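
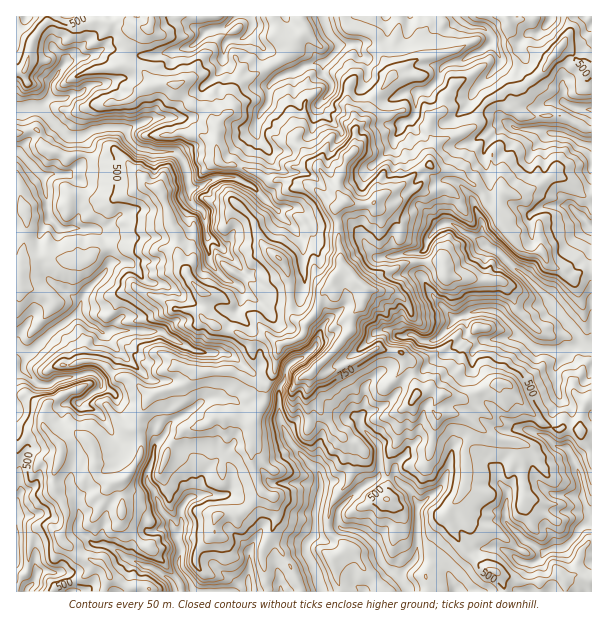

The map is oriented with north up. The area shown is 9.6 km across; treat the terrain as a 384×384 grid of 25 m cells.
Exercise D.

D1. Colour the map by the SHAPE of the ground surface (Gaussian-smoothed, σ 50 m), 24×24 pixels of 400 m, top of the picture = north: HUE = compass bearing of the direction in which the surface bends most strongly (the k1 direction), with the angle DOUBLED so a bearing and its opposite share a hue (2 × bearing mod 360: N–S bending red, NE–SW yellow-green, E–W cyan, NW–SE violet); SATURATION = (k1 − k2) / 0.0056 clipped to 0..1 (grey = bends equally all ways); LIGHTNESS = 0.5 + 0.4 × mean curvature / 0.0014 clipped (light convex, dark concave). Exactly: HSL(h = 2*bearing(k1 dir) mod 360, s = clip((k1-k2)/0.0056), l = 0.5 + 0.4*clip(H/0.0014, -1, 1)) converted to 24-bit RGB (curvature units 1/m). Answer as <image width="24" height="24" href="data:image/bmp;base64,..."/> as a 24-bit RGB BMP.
<image width="24" height="24" href="data:image/bmp;base64,Qk32BgAAAAAAADYAAAAoAAAAGAAAABgAAAABABgAAAAAAMAGAAATCwAAEwsAAAAAAAAAAAAAE4PH6KkywCEuh8lTksHfpobn2gCEmAYWfrMaGD5U3NR8ld6RKRI7vM6NWrWouFZITDSiv7WXWTdit3BNmejCg4PYqYbSh4fBdgqa04a5iNe6qdJjKwgN479RBTSq68unmYlYGTh018yIfMtsOiOyzZ23eci1nC5dH1pSsmRTcLCFRsJCeycVXnkBPHsZ1GZnQSm8m+HDmitdqTqBmtGjTdQ9GQYttqR41auDn0iyl8VAlYlbGFdplMsURBUWhbJaFzuLvZaGh7N9fbGxvhC83sE+eX3XFG5JMR9vjbE2Vj6ksWdbws6WMFKyrgCnOdOe04nIvW6gucKCd7CTGjBi/UIeuZHb0ebgECuKi8/Aso6VqJZ1JCGdq82zYtu7kzGZGzx11NuZWEd5ebKd3siaNAdXyNabL1xzgbFLi1dcvO1N1Ig3GBla5bWNDj8byY4npyVOE1c7yLCJhqmANiOAwYU8ttFRVBOUPHWc2beIQUpvjLF9m2JWBD+02rSnbmeGh29csbdyfdGipDGUQQ8uqLp9wOTGOAmfVZW/zaKSO71xdU5eY5RpgcKYcLqklBBxikOhmtaccnS6hmysmGRzuDAyyzWYt3y7WY9dZbNklr6HMgc4V8bXzOvVkxdrt50/KGRfyatyOmdYdbiQRMdqnzgVvw+ojt/cSZCR2s6NI3Eb7VC6m0a6q2xxQ4o/MoFEvZPEpWGdvxtafxCYst54eHQ6Iyl6T4jQ2XrGiMleXZy0qUZwsld+qObdPEmRwks6Zuo4b3sA/1yiXAAVYNeAkT/YwD4+mGN3X29KaZ6V6i8XRSX/0tN7TH5KKnF+e47SZ9F4lrDXWGW2qXbC3O/rfmOULiBWlN2hJEyT7tb1a1j8fvr1liB/uy+41/H0bYbb4Se4tCU68bWSADMh/Lffo2Lgm2zYLXtVqObORUatUlKmXreGpI9lolONNVaOtoRhuLYuHEwnsr10SCcVaI0aWpYTLwcEcTAVRsKVjN/edtTh+sbtADMn+dTKDHZJoOcAMBgDAGgB2mmaiMMbd24kkykiT8GCfEY6O556zpR0EFozzVtlYDiirUmpkNfspN7oYLZRQIOWfC5JQMiN+VjAOr0v3253LzygzvrqbTStDDADtJsZehE1e9WYZi1Uurs/jMK/o7pSeSaAS6m7w6XbYc7raB8XnOeIiqbZdxhQgUx2SMIyyFbGgG6zy+/jrLDrhZrPYQ1KmJLQhpHD1fbvhhaMVS02dNB1sZuGfWWct6K8J29sdI4pdCQ2k87Ggt1jqwCjvyiPo1R/aubXI2yK9PbVO4tGjkEOvgzitdrpis3Ni6vdPAQUcxkixvLkdmyulK5naJe2mo2zsWi1aHOpYobAoM9zuymkOwARcLOorurDhjR8NDZw5O2rPhY1zbswPaYSIK+DzWliLAcOeuN4oenviluUV4iKvs2hSQ5NgZYnkpRPR3VeeFySwuzANwBY5ruqbNGXQFiriRw5VitP5NJlRT9/fMSAtpZzEyoJ9JYJBhvDtd2yLJQft4SmWxgyzdi1NCSDiovPoXahqG+tdLq9t+WeEAAz1+/01W9vOAUXm1DHdtLYxOrAREPf3rTYt0/BeY3JhTflQ8/cxHl/rYTFcjknbMzRpi4/b4QeWWcdi417fLarfMng67HBvAC3TaoAAJz9g8TpXkncaOek6I9/DCccmNFPymitfmDTdqrPSkeOo66BaVKbupzMPGeoJZJ6vOviQi/KkZrV6GI0TxEDMxMAT82Fq82NSGlPayNXYcE8urRHJh7b9dbwFjxDc6VeyoVqcn06M51Xp47ESIqho7VhSxAQkH7eXxw/wFpBJS8JNzgJDKw02hkssG4+1K6aPIVsOmuVx8qmKn6Soxaa7tiukzCrFl1Lz890flm6v5RkUSYQylocLJHgstfueIIjG6qAEIdH59jz1rrofWK9gr2uT8OmsIiDwoGWIF2Bt5x1DcPapuZBiThAmIY6GJw6ym5kRYdew2W4kIbFe4dRamsco0wkvfXVBzlO88/4FdiuQ7ZSjL3GhY/IzoLMOH6Nu21utSmGHUoUwFsdXrzXSjiq37zPpo/SDGVF4KnQKauvr2Ryzn67MkF+u9Gc34x/hyOkHFcWY4ApqYZedW0yQ3gkW6ciGiOdyryFhC5b17HKNtSVEmgaVzgbbZ1TqFhnwHfOFehmELwuw7EkRnuW9c3mW7eM1rxajoriq5XTk57OhI2827/ifHjDfhzAPJ8KEZENu82KrGWiMoanzl7Dj8fIql6wX4meh66CWycciwxTv+evNLZ8OoQlyKpm"/>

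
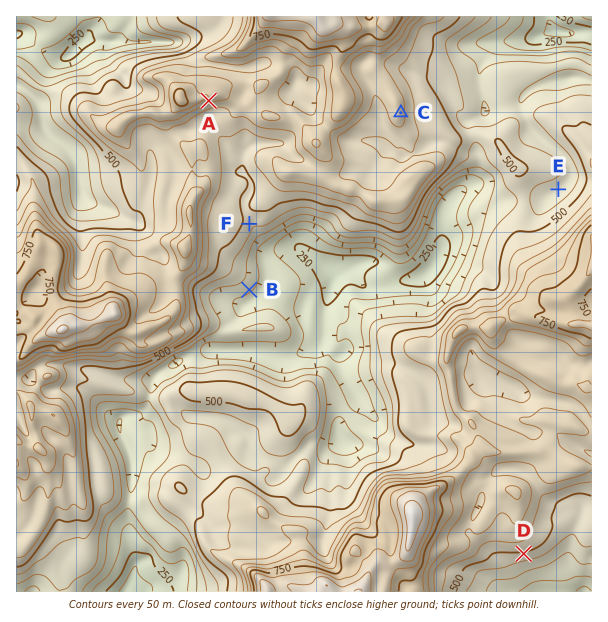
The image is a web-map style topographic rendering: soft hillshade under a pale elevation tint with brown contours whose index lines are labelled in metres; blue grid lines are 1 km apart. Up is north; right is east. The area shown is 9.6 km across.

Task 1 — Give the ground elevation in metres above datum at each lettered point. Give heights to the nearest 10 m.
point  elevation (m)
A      680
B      360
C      630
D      490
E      420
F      470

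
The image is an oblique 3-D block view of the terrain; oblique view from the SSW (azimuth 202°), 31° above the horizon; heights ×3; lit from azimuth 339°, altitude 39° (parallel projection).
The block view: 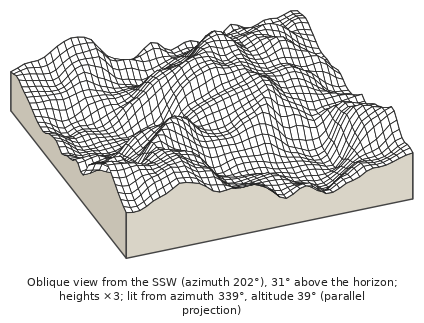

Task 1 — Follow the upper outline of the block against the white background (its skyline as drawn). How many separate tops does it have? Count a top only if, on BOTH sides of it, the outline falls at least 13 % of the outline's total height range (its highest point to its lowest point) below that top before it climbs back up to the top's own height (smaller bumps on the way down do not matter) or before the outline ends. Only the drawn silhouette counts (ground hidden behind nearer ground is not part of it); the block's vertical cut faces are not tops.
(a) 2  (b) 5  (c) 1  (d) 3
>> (a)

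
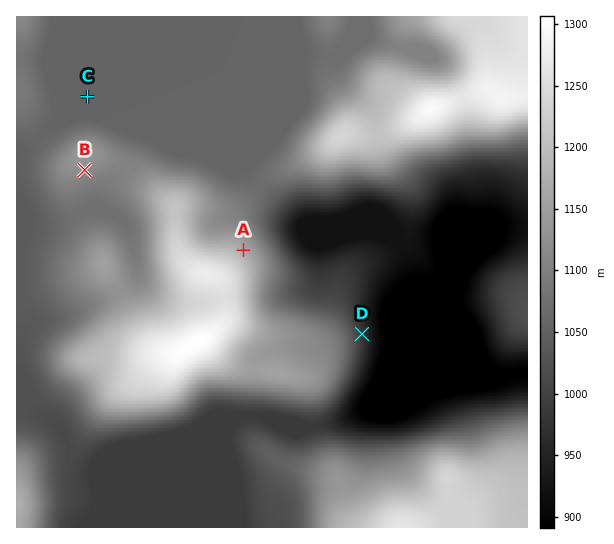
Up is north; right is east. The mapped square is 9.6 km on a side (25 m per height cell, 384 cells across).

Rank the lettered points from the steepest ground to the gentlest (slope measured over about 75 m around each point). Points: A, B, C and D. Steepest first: D A B C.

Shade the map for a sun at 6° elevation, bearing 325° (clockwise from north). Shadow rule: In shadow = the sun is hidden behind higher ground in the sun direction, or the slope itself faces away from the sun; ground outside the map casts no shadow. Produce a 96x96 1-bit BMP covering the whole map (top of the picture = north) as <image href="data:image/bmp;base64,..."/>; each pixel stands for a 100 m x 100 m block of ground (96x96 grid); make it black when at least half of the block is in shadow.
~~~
<image width="96" height="96" href="data:image/bmp;base64,Qk2+BAAAAAAAAD4AAAAoAAAAYAAAAGAAAAABAAEAAAAAAIAEAAATCwAAEwsAAAIAAAAAAAAA////AAAAAAA/wAAAAAAAAAAAAAA/gAAAAAAAAAAAAAA/gAAAAAAAAAAAAAA/AAAAAAAAAAAAAAA/AAAAAAAAAAAAAAAeAAAAAAAAAAAAAAAMAAAAH+AAAAAAAAAAAAAB//AAAAAAAAAAAAAP//gAAAAAAAAAAAA///wAAAAAAAAAAAB///wAAAAAAAAAAAH///4AAAAAAAAAAAf///4AAAAAAAAAAB////8AAAAAAAAAAf/////gAAAAAAAAA//////4AAAAAAAAA//////8AAAAAAAAA////////+AAAAAAAf////////gAAAAAAf////////wAAAAAAf////////4AAAAAAP////////4AAAAAAH////////4AAAAAAD////////4AAAAAAA////////4AAAAAAAB///////4AAAAAAAAP//////wAAAAAAAAP///Af/wAAAAAAAAH//4AP/wAAAAAAAAD//4AH/wAAAMAAAAD//4AD/wAAAcAAAAB//4AD/gAAA8AAAAAf/8AB/gAAA8AAAAAP/8AB/gAAA8AAAAAD/4AA/gAAAcAAAAAB/4AAfAAAAMAAAAAAfwAAPAAAAAAAAAAAPgAAEgAAAAAAAAAAHgAABgAAAAAAAAAADcAADgAAAAAAAAAAA+AAHgAAAAAAAAAAB/AAHgAAAAAAAAAAD/gAHwAAAAAAAAAAD/gAHwAAAAAAAAAAD/wAHwAAAAAAAAAAD/wADwOAAAAAAAAAD/gABh/gAAAAAAAAB/AAAD/+AAAAAAAAAcAAAH//AAAAAAAAAAAAAH//4AAAAAAAAAAAAf///wAAAAAAAAAAA////8AAAAAAAAHAD////8AAAAAAAAf//////8AAAAAAAA///////8AAAAAAAB///////8AAAAAMAD///////8AAAAAcAH///////8AAAAA8AP///////8AAAAA8AP///////8AAAAAAAH///////8AAAAAAAD///////8AAAAAAAD///////8AAAAAAAB///////8AAAAAAAA///////8AAAAAAAAf//////8AAAAAAAAH//////8AAAAAAAAB//////8AAAAAAAAAf/////8AAAAAAAAAP/////8AAAAAAAAAH/////8AAAAAAAAAD4f///8AAAAAAAAAAgH///8AAAAAAAAAAAD///8AAAAAAAAAAAB///8AAAAAAAAAAAAf//8AAAAAAAAAAAAH//8AAAAAAAAAAAAD/H8AAAAAAAAAAAAAeB8AAAAAAAAAAAAAAAIAAAAAAAAAAAAAAAAAAAAAAAAAAAAAAAAAAAAAAAAAAAAAAAAAAAAAAAAAAAAAAAAAAAAAAAAAAAAAAAAAAAAAAAAAAAAAAAAAAAAAAAAAAAAAAAAAAAAAAAAAAAAAAAAAAAAAAAAAAAAAAAAAAAAAAAAAAAAAAAAAAAAAAAAAAAAAAAAAAAAAAAAAAAAAAAAAAAAAAAAAAAAAAAAAAAAAAAAAAAAAAAAAAAAAAAAAAAAAAAAAAAAAAAAAAAAAAAA="/>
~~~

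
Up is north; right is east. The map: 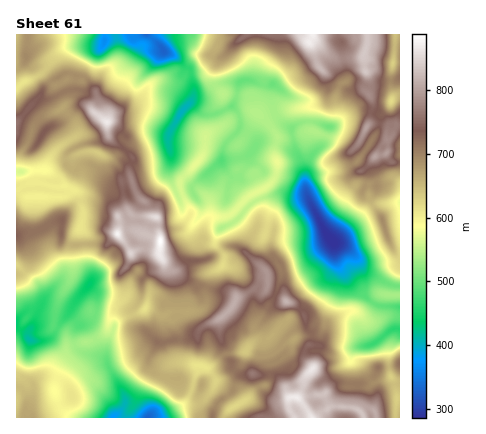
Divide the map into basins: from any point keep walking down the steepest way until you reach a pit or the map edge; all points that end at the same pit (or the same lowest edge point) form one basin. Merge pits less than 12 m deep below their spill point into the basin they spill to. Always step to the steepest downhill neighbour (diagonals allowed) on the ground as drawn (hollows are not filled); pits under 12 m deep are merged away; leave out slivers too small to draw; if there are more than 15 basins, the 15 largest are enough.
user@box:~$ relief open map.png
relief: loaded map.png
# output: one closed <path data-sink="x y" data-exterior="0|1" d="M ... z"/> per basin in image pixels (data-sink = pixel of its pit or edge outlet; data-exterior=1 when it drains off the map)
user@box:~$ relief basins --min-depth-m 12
<path data-sink="332 240" data-exterior="0" d="M312 106l-34 4-17 6 17 22-3 10 0 10 3 4-2 14-10 11-20 11-14 16-22 5-6 9-1 12-3 6 2 14 14-5 12-9 4 0 10 4 25 22 0 18 19 12 6 1 12 11 2 12 6 8 0 6-7 10 0 8 7 10 4-6 2-14 7-10 1-12 6-6 16-9 18 0 14-17 20 0 0-40-7-4-10-30-12-18 5-10 0-12-6-16 6-8 11-4 1-24-6-4-12 0-12 20-8 6-12-10-28-10 0-20z"/><path data-sink="182 112" data-exterior="0" d="M220 58l-6 1-14 12-12 2-10 9-20-2-6 3-14 19-10 2-16 10-5 8 2 16 24 20-4 14 5 16 4 8 9 8 1 10 9 4 3 17 6-4 14-3 9-10 2-6-9-18-2-12 22-26 3-8 0-12 22-14 0-6-5-10 1-12-7-8-2-6 1-12z"/><path data-sink="20 172" data-exterior="0" d="M84 105l-6 2-16 15-14 6-8 11-24-7 0 103 16-2 20-10 10-2-1 19 3 2 6 3 36 0 12-11 2-10-2-6 11-6-5-12-2-19-12-1-18-15-6-1-10 6-4 0-6-6 0-8 4-6 16-7 16-2 6-5-1-14z"/><path data-sink="148 418" data-exterior="1" d="M150 366l-1 6-15 32-6 8 0 6 85-2 0-2-11-8-3-6 1-10-14-3-8-8-18-3z"/><path data-sink="164 50" data-exterior="0" d="M246 34l-92 1-13 13-7 12-7 18-16 28-2 10 15-10 14-4 14-19 6-3 20 2 10-9 14-3 12-11 10-4z"/><path data-sink="30 340" data-exterior="0" d="M62 221l-10 2-20 10-16 3 11 14 2 8-3 10-4 5-6 1 0 112 4 2 6 6 2 11 4-7 2-16 6-5 12-4 12-17 4-8 34-12 5-6 5-14-14-1-8-4-21 19-3 10-1-6-12-8 6-26 13-26 1-28-12-6z"/><path data-sink="112 418" data-exterior="1" d="M132 309l-18 4-5 7-2 10-5 6-35 12-11 20-4 5-10 3 12 1 8 3 6 6 4 12-6 5-34 15 95 0 22-46 0-14 8-14-3-6-19-14z"/><path data-sink="242 80" data-exterior="0" d="M312 34l-66 0-27 26-5 12 2 14 8 8 4-1 20 4 2 3 2 10 10 6 16-6 32-3 14-5 3-4 1-12-2-12-8-8-5-18-4-6z"/><path data-sink="246 352" data-exterior="0" d="M266 286l-8 0-20 11-6 11-13 12 4 30 4 8 5 4 1 6 7 7 34 0 12 13 2 8 8 2 7-10 3-12 7-8-8-10 0-8 7-10 0-6-6-8-3-14-11-9-6-1-4-4-14-6z"/><path data-sink="396 328" data-exterior="0" d="M354 311l-6 0-21 13-2 14-7 10-3 16-9 12-8 22 24-3 8-8 8-4 26 0 10-7 6-9 16-1 4-2 0-48-14 0-10 5-6 0z"/><path data-sink="222 160" data-exterior="0" d="M254 112l-20 6-24 14-5 4 0 12-3 8-19 22 25 20 2 6 0 15 22-5 14-16-9-12-1-14 2-3 12 5 6 0 12-9 9-3-2-14 3-10-7-12z"/><path data-sink="90 284" data-exterior="0" d="M118 234l-12 11-24-1-10 2 0 28-13 26-6 26 12 8 1 6 3-10 21-19 4 3 16 2 6-5 16-2 9-11 1-20-15-12 4-14z"/><path data-sink="202 366" data-exterior="0" d="M218 319l-18 9-4 8-12 4-8-1-18 3-9 16 0 8 7 8 22 5 8 8 14 3-1 10 3 6 10 7 5-9 16-14 5-12 5-2-10-8-1-6-8-8z"/><path data-sink="104 40" data-exterior="0" d="M116 34l-88 0-2 26 6 5 12 5 10 10 12-7 18 4 12 14 5-15 16-16 1-14z"/><path data-sink="328 126" data-exterior="0" d="M326 74l1 24-5 5-11 5-1 22 28 10 10 9 4 1 8-8 9-18 4-18-2-8-9-9-16 1-10-5z"/>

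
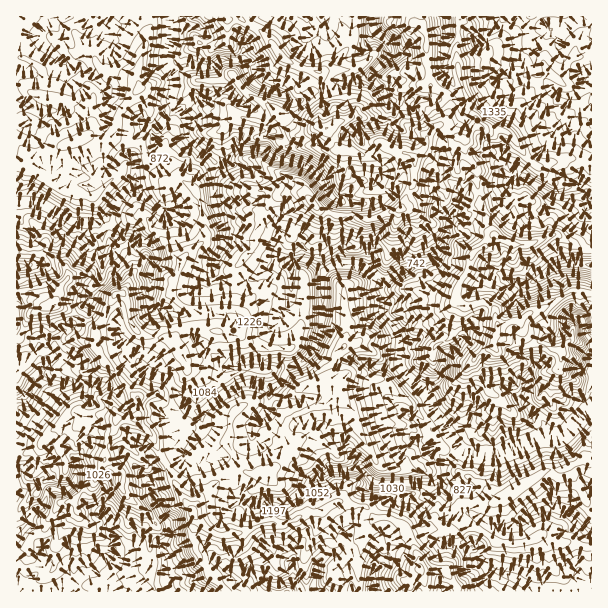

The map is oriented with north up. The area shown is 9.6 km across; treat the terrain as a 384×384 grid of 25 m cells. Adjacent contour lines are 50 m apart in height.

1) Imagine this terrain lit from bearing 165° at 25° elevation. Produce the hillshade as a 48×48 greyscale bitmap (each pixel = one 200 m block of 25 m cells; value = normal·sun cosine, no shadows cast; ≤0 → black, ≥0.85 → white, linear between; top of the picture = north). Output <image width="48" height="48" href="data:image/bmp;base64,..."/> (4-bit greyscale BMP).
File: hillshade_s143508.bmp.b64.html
<image width="48" height="48" href="data:image/bmp;base64,Qk32BAAAAAAAAHYAAAAoAAAAMAAAADAAAAABAAQAAAAAAIAEAAATCwAAEwsAABAAAAAAAAAAAAAAABEREQAiIiIAMzMzAERERABVVVUAZmZmAHd3dwCIiIgAmZmZAKqqqgC7u7sAzMzMAN3d3QDu7u4A////AJmqhkeIiZiLpEWOvbipulVcrXJTNqu7mamamGVoiZeKhom9vceJvFIpeXRWeau7mruaq6dWiZeZit3Ly9lZrYEDITaLzcy8u4qqzMt3iYeZzu7L282HnKdAIji8zLu7uDa6zdu6rZWLqrzd7ay4i6lyeJu4dViYZWOKzam826Z6Y0WbnLu6iZZDaIqohzE0Sbgpupu91adnZDIRA4i7hlIRFFeKzKU1ioxAOf3Nd3cliHiHcAJoQAASAERnnN2ruHvXJf3KenQTeavNyQADMBNFQCQyFr3dyZrO1L6Xy4RDV5iarLUAOszLpTMQACiru6q6t1xo3IVmZmVWnO7IjNy6iEIiEAASapq6qTeLvXhmd2RFir3c62ZVWVaIdSAAAkSZu2bMy4mEZ3VWd5mbx2d2h4rNu5ZDADInmYfN14iFV4dFZ4irpnd3h5m+79mpUCIBVkRZl4ZnRYpjR4q7d3eIabuc7avcpSAgASMFi5eaYkiDRomZZ4mXes26uIzuyqIRACFFR3q8tyJkJ4iZeJhGh73Km7vf/OtWZ3dyFHvKu5iqADZ4l2NKtH7szunf2b2Hh6x1aKqqiamakABVeHN7+Dr//vmeury3h5hoqpl4q7qZ3ABIrKhmzSCf//2JysvKiJeKuYd5vMyprbAYu4hzPYAIzf6DmL7cdEiKdER4ial1WMIEU0iXWtgSi8uQSI7/sgiZIAJVVWeHV5YlUSqZmt5yI4zJX2jOxAW4UlVDNEaJZpc2dmeId7ukAASv/1I4mABndXhTM0WJdoc3h4VmQ3ZBEAAI7AAAq1ADdEiFJWZnZncBRoICIBlhNiAAAAAANmAAhAioNYl1Q0sAGdkAAAi5rcoQAHQwACIARSSacVqol5/Ky9/ZMAXO3//amXVAASMQB0FKoSiq3e///7//5QB+697/7AAAASMjaDEWhTarvM7//9///TAWcySZZRIBRnVYpSM0N1abvN7t3///zGRDEgASIkJIvetWVGVmN1aLvNtURIjsrKRiJWUBM4iszN6BKKmHZmdpqZAjNDFpvchkRHRGZ93LqYvWWJqGc0Q0ZQCriIZKq8uXZDjMvMyoiHe7dVZEUAAgAAmcuXmLysu5mJzczamImJh5hEMScgAAAZu83Lmq2ruavNmKulV4mqqqhFImumVGjMu5ibdVuqybzaVFZlRFeJiqYzVZzrmaqqqEABACi4nN22ZURFUzNGWIaCVmjNuXU0aIgQAAKVOHY1ZmVURERFRqu3V0R4iIMAAFlgAAAkIQAVZmVVd2RWRKyoiEM0YxIgAAAyMkITUBI1VVVmdlRFdHqZepZHMjZ1MAAFd4hEY1VFZ4ZWVURFhlZXZWV2Faual2UUZmg3ZmVUWJhmZVZnZEdWhFMRZ6t1V4nDAVdHaJdlVmmYZneHVDeXes64h5hCFGWGAFlkRYl2VFiXZ3d2ZUWoR3v+yGNVRGcEh3lzVkeHVVV4h2ZWZ2WIU1e+tiRmVVg3madlqkRnd3Vol2VWZ2WIY3m/0xRVRldqmrZWyXNGd4Zg=="/>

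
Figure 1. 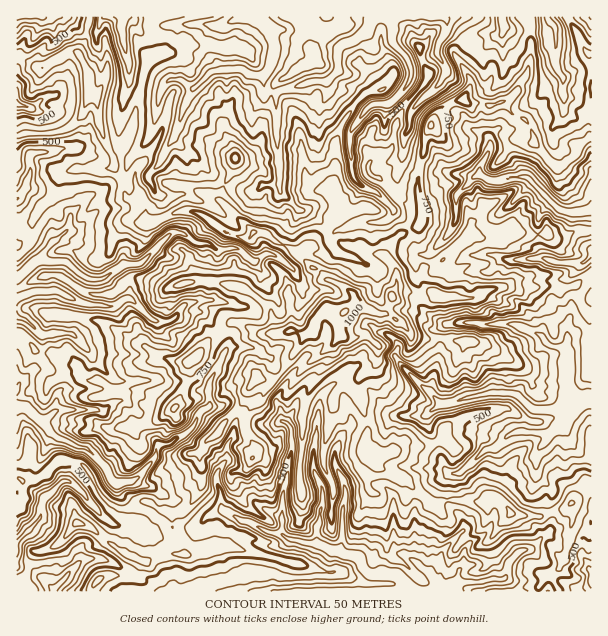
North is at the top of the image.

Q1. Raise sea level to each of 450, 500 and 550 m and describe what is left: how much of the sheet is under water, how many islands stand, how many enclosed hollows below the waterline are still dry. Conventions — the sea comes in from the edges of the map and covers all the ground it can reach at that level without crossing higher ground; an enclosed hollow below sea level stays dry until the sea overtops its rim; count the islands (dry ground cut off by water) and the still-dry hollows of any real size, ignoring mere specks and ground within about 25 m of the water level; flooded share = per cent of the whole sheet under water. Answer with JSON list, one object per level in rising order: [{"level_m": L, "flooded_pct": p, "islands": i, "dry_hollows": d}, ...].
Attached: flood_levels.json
[{"level_m": 450, "flooded_pct": 31, "islands": 0, "dry_hollows": 0}, {"level_m": 500, "flooded_pct": 44, "islands": 0, "dry_hollows": 0}, {"level_m": 550, "flooded_pct": 56, "islands": 0, "dry_hollows": 0}]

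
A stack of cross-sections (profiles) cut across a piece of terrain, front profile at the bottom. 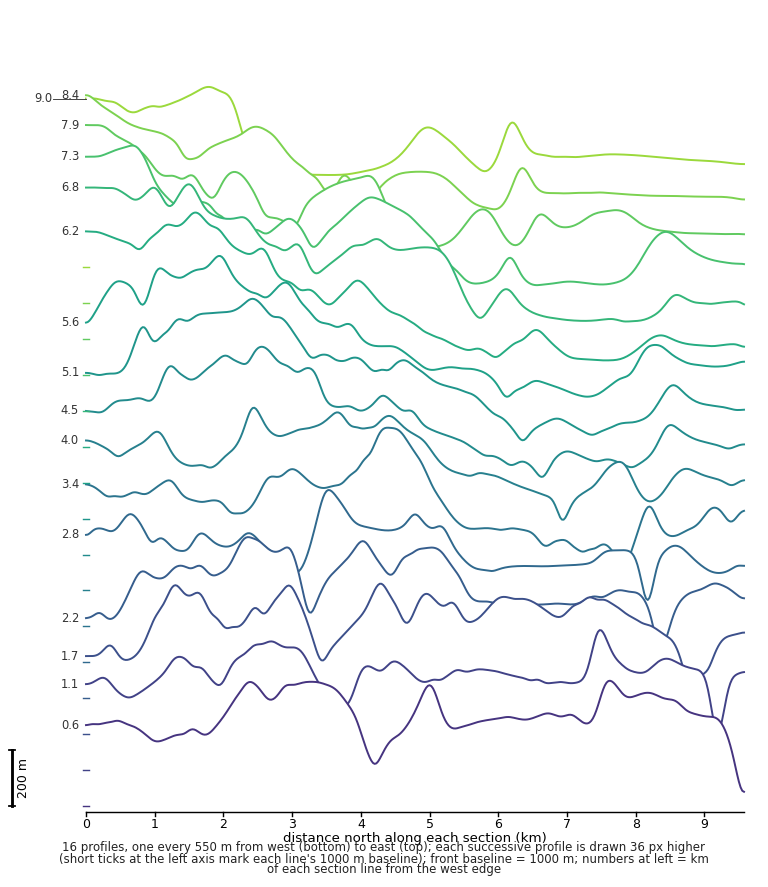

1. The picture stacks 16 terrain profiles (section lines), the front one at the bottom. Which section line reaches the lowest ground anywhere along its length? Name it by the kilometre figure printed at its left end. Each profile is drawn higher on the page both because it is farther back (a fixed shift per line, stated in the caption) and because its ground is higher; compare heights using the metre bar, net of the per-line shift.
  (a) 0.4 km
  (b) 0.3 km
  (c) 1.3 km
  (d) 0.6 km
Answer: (d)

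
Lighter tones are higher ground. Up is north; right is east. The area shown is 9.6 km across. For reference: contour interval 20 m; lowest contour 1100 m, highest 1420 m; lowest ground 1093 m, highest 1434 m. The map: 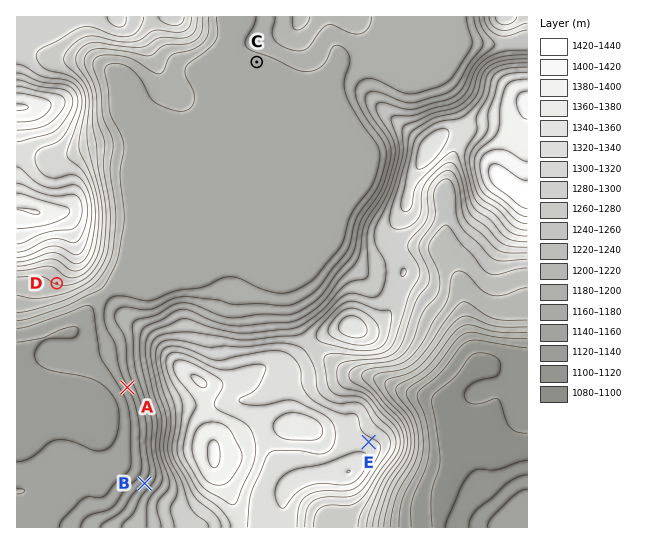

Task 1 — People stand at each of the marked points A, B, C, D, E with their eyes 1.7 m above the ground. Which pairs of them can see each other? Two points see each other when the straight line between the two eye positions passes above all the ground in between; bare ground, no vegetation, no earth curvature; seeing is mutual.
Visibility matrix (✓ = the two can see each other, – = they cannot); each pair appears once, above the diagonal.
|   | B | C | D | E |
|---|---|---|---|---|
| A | ✓ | – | ✓ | – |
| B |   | – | ✓ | – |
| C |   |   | – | – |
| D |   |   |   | – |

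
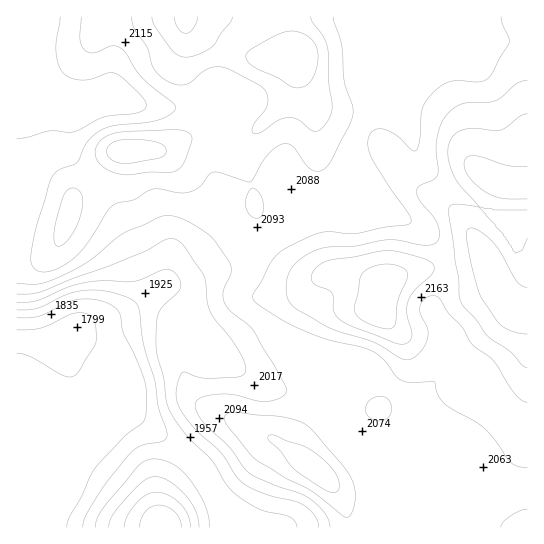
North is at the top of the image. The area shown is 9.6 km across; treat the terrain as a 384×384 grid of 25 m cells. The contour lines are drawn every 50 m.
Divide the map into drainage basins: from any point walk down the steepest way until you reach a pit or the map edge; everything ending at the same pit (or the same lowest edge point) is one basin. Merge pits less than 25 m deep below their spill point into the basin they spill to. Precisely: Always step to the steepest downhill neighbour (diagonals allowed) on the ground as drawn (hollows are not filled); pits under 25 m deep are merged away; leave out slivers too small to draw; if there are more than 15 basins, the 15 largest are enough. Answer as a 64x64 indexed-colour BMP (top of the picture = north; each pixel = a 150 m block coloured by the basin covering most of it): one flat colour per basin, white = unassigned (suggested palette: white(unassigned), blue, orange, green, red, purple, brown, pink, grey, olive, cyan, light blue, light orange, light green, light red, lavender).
<image width="64" height="64" href="data:image/bmp;base64,Qk12CAAAAAAAAHYAAAAoAAAAQAAAAEAAAAABAAQAAAAAAAAIAAATCwAAEwsAABAAAAAAAAAA////ALR3HwAOf/8ALKAsACgn1gC9Z5QAS1aMAMJ34wB/f38AIr28AM++FwDox64AeLv/AIrfmACWmP8A1bDFABERERERERERERERERERERERERERERERERERERERERERERERERERERERERERERERERERERERERERERERERERERERERERERERERERERERERERERERERERERERERERERERERERERERERERERERERERERERERERERERERERERERERERERERERERERERERERERERERERERERERERERERERERERERERERERERERERERERERERERERERERERERERERERERERERERERERERERERERERERERERERERERERERERERERERERERERERERERERERERERERERERERERERERERERERERERERERERERERERERERERERERERERERERERERERERERERERERERERERERERERERERERERERERERERERERERERERERERERERERERERERERERERERERERERERERERERERERERERERERERERERERERERERERERERERERERERERERERERERERERERERERERERERERERERERERERERERERERERERERERERERERERERERERERERERERERERERERERERERERERERERERERERERERERERERERERERERERERERERERERERERERERERERERERERERERERERERERERERERERERERERERERERERERERERERERERERERERERERERERERERERERERERERERERERERERERERERERERERERERERERERERERERERERERERERERERERERERERERERERERERERERERERERERERERERERERERERERERERERERERERERERERERERERERERERERERERERERERERERERERERERERERERERERERERERERERERERERERERERERERERERERERERERERERERERERERERERERERERERERERERERERERERERERERERERERERERERERERERERERERERERERERERERERERERERERERERERERERERERERERERERERERERERERERERERERERERERERERERERERERERERERERERERERERERERERERERERERERERERERERERERERERERERERERERERERERERERERERERERERERERERERERERERERERERERERERERERERERERERERERERERERERERERERERERERERERERERERERERERERERERERERERERERERERERERERERERERERERERERERERERERERERERERERERERERERERERERERERERERERERERERERERERERERERERERERERERERERERERERERERERERERERERERERERERERERERERERERERERERERERERERERERERERERERERERERERERERERERERERERERERERERERERERIiIREREREREREREREREREREREREREREREREREREREREiIiERERERERERERERERERERERERERERERERERERERESIiIhERERERERERERERERERERERERERERERERERERERIiIiEREREREREREREREREREREREREREREREREREREREiIiIRERERERERERERERERERERERERERERERERERERESIiIiERERERERERERERERERERERERERERERERERERERIiIiIREREREREREREREREREREREREREREREREREREREiIiIhERERERERERERERERERERERERERERERERERERESIiIiIRERERERERERERERERERERERERERERERERERERIiIiIiEREREREREREREREREREREREREREREREREREREiIiIiIhERERERERERERERERERERERERERERERERERESIiIiIiIRERERERERERERERERERERERERERERERERERIiIiIiIiEREREREREREREREREREREREREREREREREREiIiIiIiIiIiIhERERERERERERERERERERERERERERESIiIiIiIiIiIiIRERERERERERERERERERERERERERERIiIiIiIiIiIiIiEREREREREREREREREREREREREREREiIiIiIiIiIiIiIRERERERERERERERERERERERERERESIiIiIiIiIiIiIhERERERERERERERERERERERERERERIiIiIiIiIiIiIiEREREREREREREREREREREREREREREiIiIiIiIiIiIiIRERERERERERERERERERERERERERESIiIiIiIiIiIiIhERERERERERERERERERERERERERERIiIiIiIiIiIiIiEREREREREREREREREREREREREREREiIiIiIiIiIiIiIRERERERERERERERERERERERERERESIiIiIiIiIiIiIhERERERERERERERERERERERERERERIiIiIiIiIiIiIiEREREREREREREREREREREREREREREiIiIiIiIiIiIiIRERERERERERERERERERERERERERESIiIiIiIiIiIiIhERERERERERERERERERERERERERERIiIiIiIiIiIiIiEREREREREREREREREREREREREREREiIiIiIiIiIiIiIRERERERERERERERERERERERERERESIiIiIiIiIiIiIhERERERERERERERERERERERERERER"/>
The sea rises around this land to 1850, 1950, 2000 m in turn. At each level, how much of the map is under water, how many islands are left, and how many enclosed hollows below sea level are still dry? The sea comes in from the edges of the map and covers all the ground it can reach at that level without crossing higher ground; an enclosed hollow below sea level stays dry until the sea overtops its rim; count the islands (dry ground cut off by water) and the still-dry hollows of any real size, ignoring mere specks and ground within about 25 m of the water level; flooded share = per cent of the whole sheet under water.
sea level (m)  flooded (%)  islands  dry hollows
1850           8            0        0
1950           14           0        0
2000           20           0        0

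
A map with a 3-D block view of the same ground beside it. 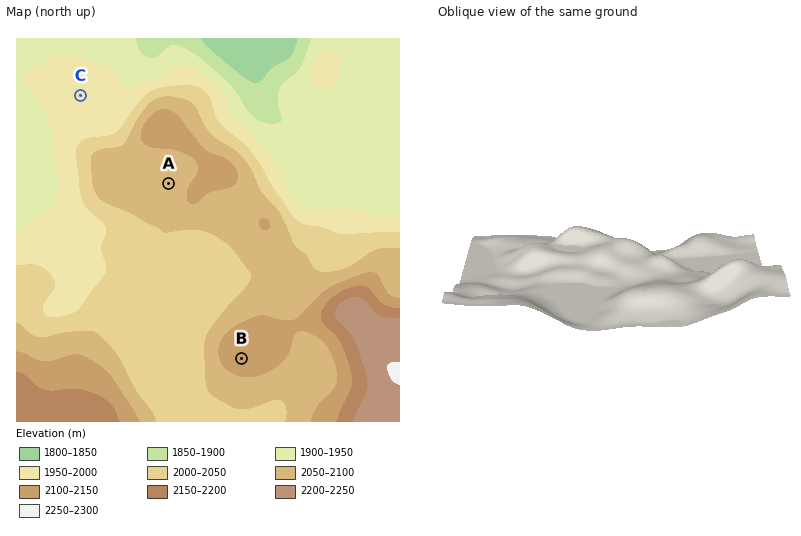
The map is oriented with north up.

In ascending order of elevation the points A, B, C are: C A B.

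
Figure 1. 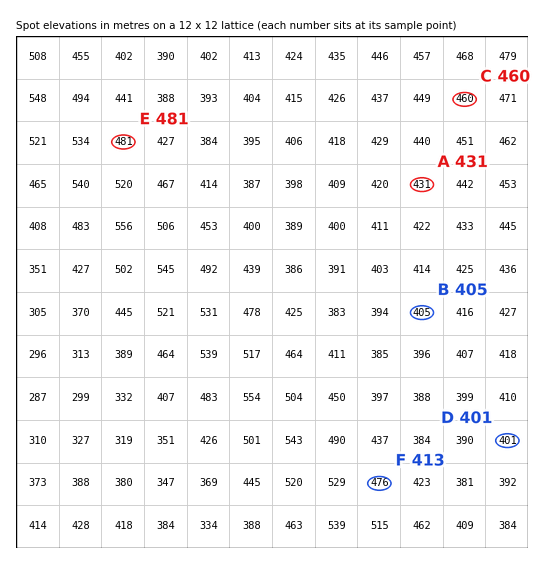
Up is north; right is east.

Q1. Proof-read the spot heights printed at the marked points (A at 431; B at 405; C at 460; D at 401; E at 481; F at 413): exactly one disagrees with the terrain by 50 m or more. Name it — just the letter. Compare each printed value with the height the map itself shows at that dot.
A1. F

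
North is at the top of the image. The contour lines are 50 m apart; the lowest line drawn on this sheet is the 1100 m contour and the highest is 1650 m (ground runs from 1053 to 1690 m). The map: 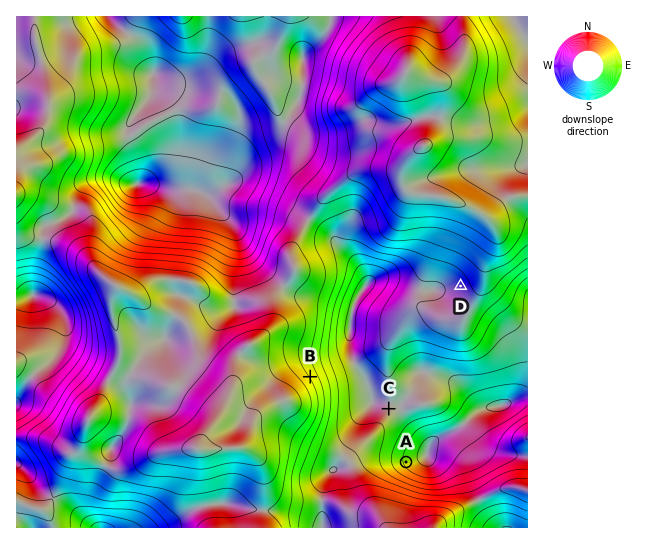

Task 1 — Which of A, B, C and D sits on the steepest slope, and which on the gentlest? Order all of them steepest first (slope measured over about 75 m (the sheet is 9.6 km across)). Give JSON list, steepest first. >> ["B", "A", "D", "C"]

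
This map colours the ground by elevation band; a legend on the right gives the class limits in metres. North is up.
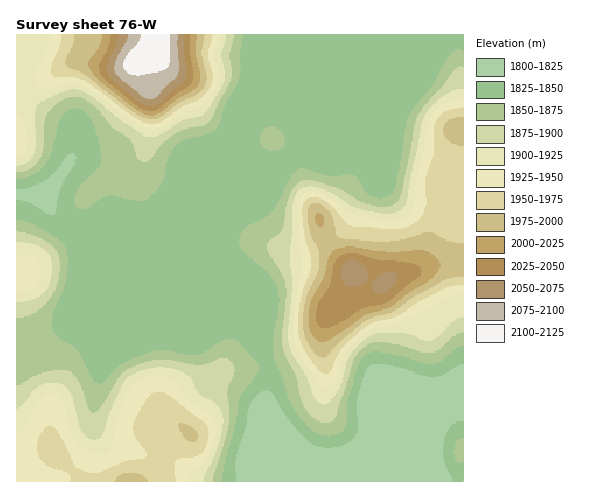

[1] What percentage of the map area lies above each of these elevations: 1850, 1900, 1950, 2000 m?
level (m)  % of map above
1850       53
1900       34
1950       19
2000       7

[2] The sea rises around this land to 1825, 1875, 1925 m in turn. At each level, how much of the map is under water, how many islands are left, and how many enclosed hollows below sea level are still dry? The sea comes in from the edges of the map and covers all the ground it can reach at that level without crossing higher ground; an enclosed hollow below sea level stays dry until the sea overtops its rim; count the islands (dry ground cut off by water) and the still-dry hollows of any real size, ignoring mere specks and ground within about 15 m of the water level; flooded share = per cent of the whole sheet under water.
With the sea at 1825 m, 9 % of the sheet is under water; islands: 0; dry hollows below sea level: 0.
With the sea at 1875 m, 59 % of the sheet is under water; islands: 0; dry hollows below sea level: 0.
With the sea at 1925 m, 74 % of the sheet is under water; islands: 0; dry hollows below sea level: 0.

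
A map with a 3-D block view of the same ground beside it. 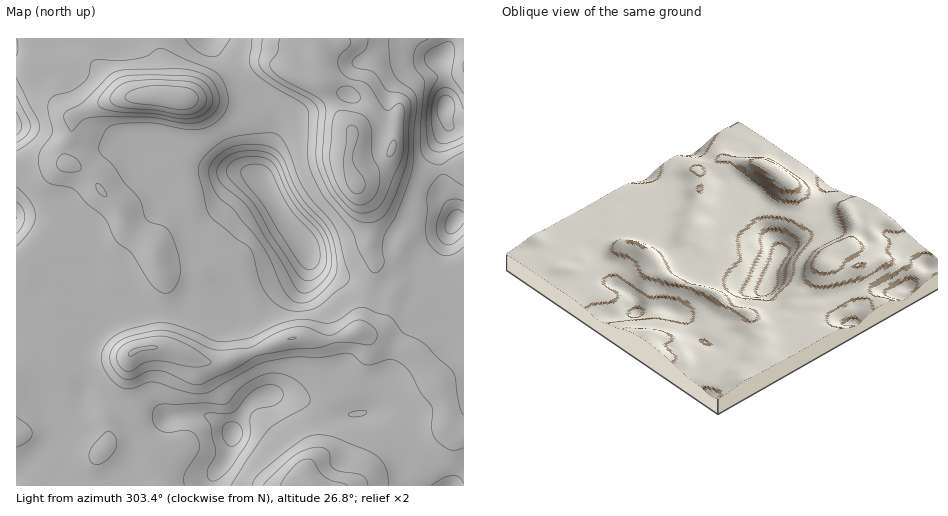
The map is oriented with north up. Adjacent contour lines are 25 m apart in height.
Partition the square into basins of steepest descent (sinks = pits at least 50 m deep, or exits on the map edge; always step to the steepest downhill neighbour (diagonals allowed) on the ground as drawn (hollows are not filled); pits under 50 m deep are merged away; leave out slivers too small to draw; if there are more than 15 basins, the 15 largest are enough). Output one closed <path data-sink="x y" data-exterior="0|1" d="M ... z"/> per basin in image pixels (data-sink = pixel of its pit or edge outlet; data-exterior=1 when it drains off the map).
<path data-sink="302 243" data-exterior="0" d="M314 38l-223 1 0 19 2 4 32 33 8 2-22 3-35 14-4 4-1 17-7 13 0 8 3 8 15 6 12 10 8 13 18 15 7 17 28 25 10 32-2 56-3 9 15 3 32 12 16 0 69-24 15 0 7 2 21-1 22-7 4-6 14-58-5-22 0-30-22-48 0-16 5-22 17-20 0-12-8-13 8-13 1-10-5-8-12-10-19 0-15 4-1 3z"/><path data-sink="232 433" data-exterior="0" d="M362 332l-8 0-25 8-37-2-69 24-16 0-25-10-18-5-21 1-10 4-5 7-1 13-5 14-16 31 2 25-13 19-3 24 371 1 1-51-10-4-8-6 0-21-11-29-21-22-25-8z"/><path data-sink="17 126" data-exterior="1" d="M155 254l-19 8-13 9-10 15-22 24-9 9-12 7-8 0-12-17-17-6-8-9-1-11-8 3 1 200 75-1 3-24 13-19-2-25 18-37 5-24 9-6 21-3 3-3 3-62z"/><path data-sink="446 105" data-exterior="0" d="M375 263l-1 16-13 47-3 5 9 1-2 2 12 6 37 13 17 17 6 9 0 5 9 20 0 21 8 6 9 4 1-147-33 1-8 6-5 11-15 21-13 6-21 1 13-8 12-34-5-12z"/><path data-sink="17 218" data-exterior="1" d="M53 162l-37 4 0 119 8-2 1 11 8 9 17 6 12 17 8 0 12-7 9-9 22-24 10-15 13-9 20-10-12-13-17-14-7-17-18-15-12-17-17-11z"/><path data-sink="455 221" data-exterior="0" d="M389 155l-7 7-21 11-5 7 0 4 10 20 4 12 0 30 4 17 15 17 5 9-12 37-13 8 21-1 13-6 15-21 5-11 8-6 29 0 4-2 0-121-45 7-24-8-6-5z"/>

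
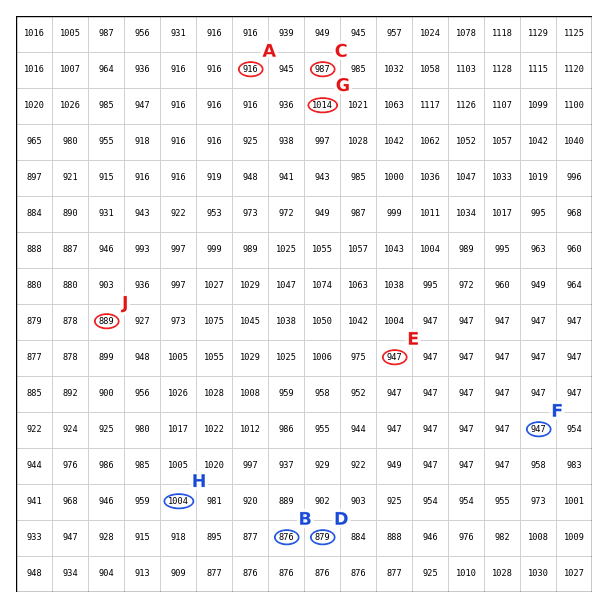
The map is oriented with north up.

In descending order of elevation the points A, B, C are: C A B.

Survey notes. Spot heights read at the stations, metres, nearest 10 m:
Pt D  880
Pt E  950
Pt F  950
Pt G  1010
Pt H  1000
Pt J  890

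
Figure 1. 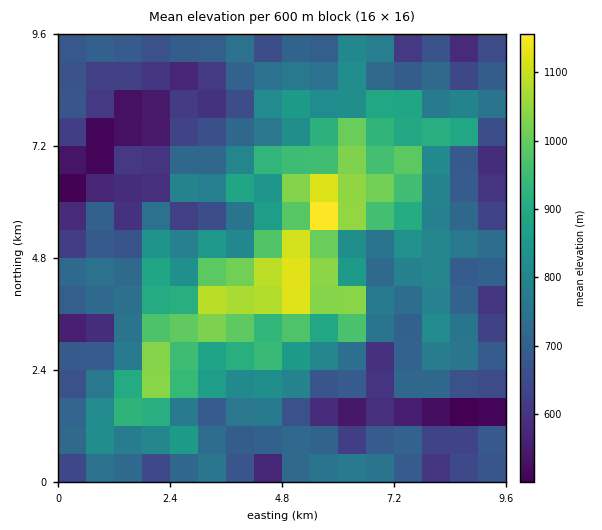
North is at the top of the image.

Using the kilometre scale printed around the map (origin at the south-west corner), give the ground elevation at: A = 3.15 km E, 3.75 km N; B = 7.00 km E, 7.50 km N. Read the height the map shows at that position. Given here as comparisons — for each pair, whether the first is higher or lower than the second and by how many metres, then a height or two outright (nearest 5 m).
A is higher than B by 145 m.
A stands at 1085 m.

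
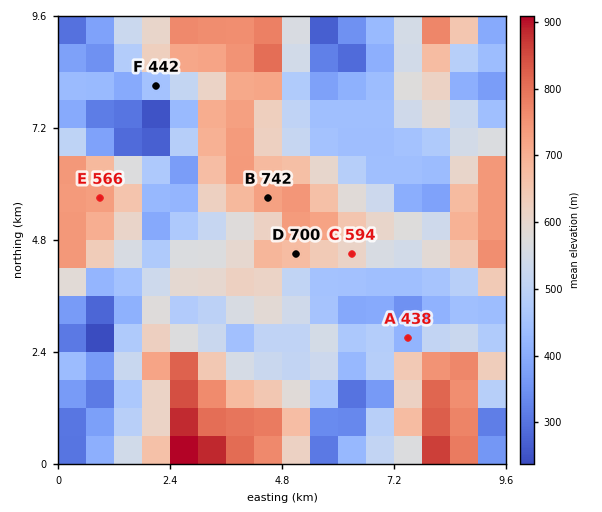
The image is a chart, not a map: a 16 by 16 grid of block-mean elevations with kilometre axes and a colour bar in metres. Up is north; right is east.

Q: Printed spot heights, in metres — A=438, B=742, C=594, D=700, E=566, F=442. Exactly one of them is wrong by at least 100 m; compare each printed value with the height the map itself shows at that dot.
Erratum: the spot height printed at E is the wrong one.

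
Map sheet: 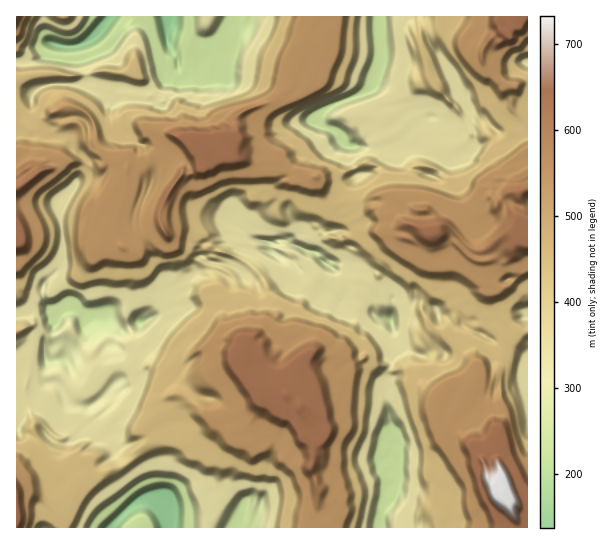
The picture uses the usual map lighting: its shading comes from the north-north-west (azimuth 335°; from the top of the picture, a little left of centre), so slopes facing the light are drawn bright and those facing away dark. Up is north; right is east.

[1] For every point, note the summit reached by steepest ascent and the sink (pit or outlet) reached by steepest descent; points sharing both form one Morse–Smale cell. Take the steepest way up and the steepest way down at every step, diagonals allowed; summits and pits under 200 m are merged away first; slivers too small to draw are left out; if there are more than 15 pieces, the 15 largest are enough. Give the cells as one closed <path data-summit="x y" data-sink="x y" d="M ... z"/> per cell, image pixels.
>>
<path data-summit="518 17" data-sink="169 502" d="M527 16l-108 1 6 8 2 12 4 8 8 8 22 48 8 10 0 11 4 8-2 21-12 4-8 6-6 0-6 10-6 5-19-7-10-10-6-16-15 6 0 9-10 13-14 4-10-16 0-13-6-5 0-4-9-8-19-8 2-6 12-8 28-11 10-5 6-6 7-30-3-21 2-18-58 0-14 21-2 13-8 15-6 21-14 13-36 14-5 5 0 12-3 6-22 1-8 8-6-6-26-4-7 7-6 11-16 10-12 1-3 3-2-4-12-3-4 0-6 5-14 0-10-4-16 0-10 7-15 4-22 17 0 125 9-1 12-5 10 0 10 7 10-12 4-2 12 14 20-2 18 16 20-6 14-10 8-10 2-9 5-5 9-4 14-11 2-8 6-11 0-6 4-5 16-4 17-13 16 12 16 4 13-3 24 11 2-9 6-7 6-3 14-1 6 7 2 11-3 6-12 10 4 2-3 23 12 11 9-16 9 0 13 16 1 12 6 4 11 2 7-12 10-2 10-5 17 7 5 8 19 0 7 12 12 5 5-8 7-3 8 0 9 8 7-8 15-7z"/><path data-summit="299 407" data-sink="169 502" d="M263 240l-5 0-12 9-9 18-6-4-14 0-2 6-20 3-16 13-9 4-5 5-2 9-8 10-14 10-20 6-14-11 12 59 0 4-14 14 6 12 6 8-5 16 4 23 30 43 11-1 11 6-3 9 2 17 212 0 1-13 9-29 0-16-4-11 8-12-1-17-8-39 3-17 4-8 0-13 2-10-1-21-2-3-11-2-6-4-24-2-19-20-9 1-7-3-5-3-8-15-8-10-18-6-4-5 0-7z"/><path data-summit="505 490" data-sink="169 502" d="M417 300l-10 5-10 2-6 10 2 10 0 16-2 10 0 13-4 8-3 17 8 39 1 17-8 12 4 11 0 16-9 29 0 12 147 1 1-213-11 4-11 10-9-8-12 2-5 3-1 7-14-6-7-12-19 0-5-8z"/><path data-summit="518 17" data-sink="167 17" d="M319 16l-85 0-6 15 1 18-2 2-10 4-10 0-8 4-2 4-18-2-2 6-8 1-4 3-1 7 3 24-4 3-21-6-25 1-4-5 4-7-26-5-42 1-14 5-4 7-15 5 0 86 6-2 16-13 15-4 10-7 16 0 10 4 14 0 6-5 4 0 12 3 2 4 3-3 12-1 16-10 6-11 7-7 26 4 6 6 8-8 22-1 3-6 0-12 5-5 36-14 14-13 6-21 8-15 2-13z"/><path data-summit="505 490" data-sink="169 502" d="M418 16l-37 0-4 10 3 29-7 30-6 6-10 5-28 11-13 10-1 4 2 2 17 6 9 8 0 4 6 5 0 13 10 16 14-4 10-13 0-9 15-6 6 16 10 10 19 7 6-5 6-10 6 0 8-6 12-4 2-21-4-8 0-11-8-10-22-48-8-8-4-8-2-12z"/><path data-summit="17 514" data-sink="169 502" d="M55 383l-8 0-14 17-10 3-2 5-5 1 0 118 94 1 21-23 14-8-29-43-4-23 5-16-6-8-3-9-3-2 3 7-3 7-16 11-19 20-7 2-12-4-3-5 12-12 8-17-7-16z"/><path data-summit="505 490" data-sink="167 17" d="M233 16l-124 0-13 18-14 10-16 3-15-4-9 13-8 4-17 1-1 38 13-2 6-8 14-5 42-1 26 5-4 6 4 6 25-1 21 6 4-3-3-24 1-7 4-3 8-1 1-7 19 3 2-4 8-4 10 0 10-4 2-2-1-18 5-12z"/><path data-summit="505 490" data-sink="169 502" d="M71 301l-4 2-10 12-10-7-10 0-21 7 0 92 5 1 2-5 10-3 14-17 11 1 10 21-8 17-12 13 6 5 9 3 7-2 19-20 16-11 3-7-4-6 15-16-12-63-5-5-19 2z"/><path data-summit="17 17" data-sink="167 17" d="M107 16l-90 0-1 45 11 0 15-5 9-13 15 4 16-3 14-10z"/><path data-summit="505 490" data-sink="169 502" d="M335 231l-14 1-6 3-6 7-2 9-24-11-12 3 0 7 4 5 18 6 8 10 9 16 11 5 5 0 5-3 1-16 0-6-4-2 12-10 3-6-2-11z"/><path data-summit="505 490" data-sink="169 502" d="M238 227l-17 13-14 3-4 3-2 9-6 11 0 6 20-3 2-6 14 0 6 3 8-16 12-9z"/><path data-summit="505 490" data-sink="169 502" d="M157 496l-8 0-12 5-26 26 55 1-1-17 3-9z"/><path data-summit="505 490" data-sink="169 502" d="M359 285l-9 0-10 17 9 9 24 2-1-12z"/><path data-summit="518 17" data-sink="169 502" d="M77 108l-4 1 2 13 8 5 4 14 8 0 0-15-4-8z"/>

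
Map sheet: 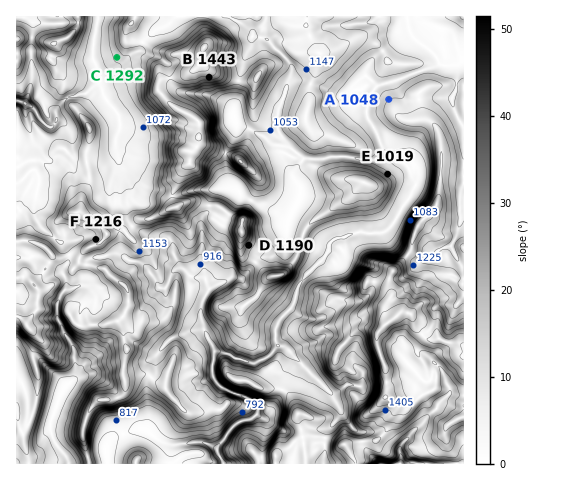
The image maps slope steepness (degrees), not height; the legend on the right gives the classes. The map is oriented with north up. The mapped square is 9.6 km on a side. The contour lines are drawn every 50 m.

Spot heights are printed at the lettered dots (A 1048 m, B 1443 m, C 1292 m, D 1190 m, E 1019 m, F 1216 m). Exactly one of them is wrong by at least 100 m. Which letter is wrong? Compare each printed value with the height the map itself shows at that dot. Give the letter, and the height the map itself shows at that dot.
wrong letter C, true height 1117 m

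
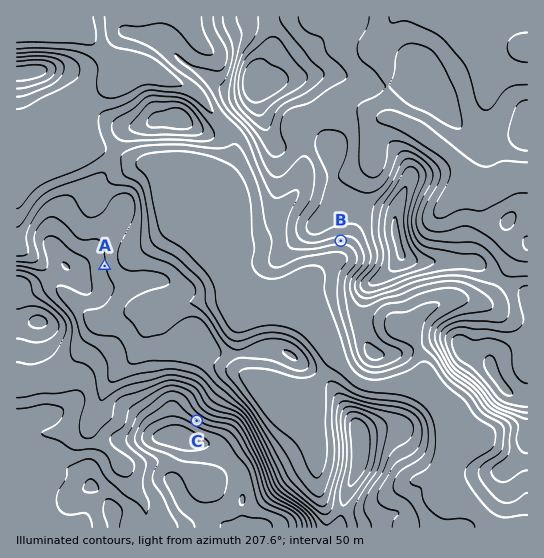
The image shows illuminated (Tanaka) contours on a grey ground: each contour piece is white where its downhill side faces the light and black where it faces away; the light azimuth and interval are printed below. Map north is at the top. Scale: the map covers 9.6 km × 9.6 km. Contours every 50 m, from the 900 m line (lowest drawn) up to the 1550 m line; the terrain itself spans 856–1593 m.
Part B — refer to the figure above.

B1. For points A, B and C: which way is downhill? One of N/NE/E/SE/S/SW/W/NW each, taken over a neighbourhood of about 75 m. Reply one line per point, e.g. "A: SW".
A: E
B: S
C: NE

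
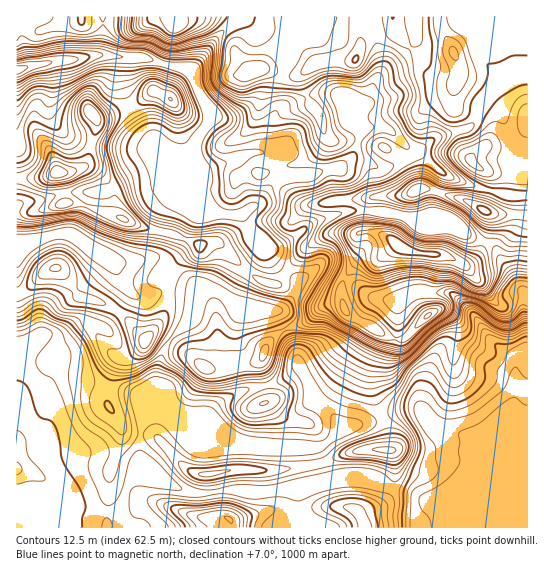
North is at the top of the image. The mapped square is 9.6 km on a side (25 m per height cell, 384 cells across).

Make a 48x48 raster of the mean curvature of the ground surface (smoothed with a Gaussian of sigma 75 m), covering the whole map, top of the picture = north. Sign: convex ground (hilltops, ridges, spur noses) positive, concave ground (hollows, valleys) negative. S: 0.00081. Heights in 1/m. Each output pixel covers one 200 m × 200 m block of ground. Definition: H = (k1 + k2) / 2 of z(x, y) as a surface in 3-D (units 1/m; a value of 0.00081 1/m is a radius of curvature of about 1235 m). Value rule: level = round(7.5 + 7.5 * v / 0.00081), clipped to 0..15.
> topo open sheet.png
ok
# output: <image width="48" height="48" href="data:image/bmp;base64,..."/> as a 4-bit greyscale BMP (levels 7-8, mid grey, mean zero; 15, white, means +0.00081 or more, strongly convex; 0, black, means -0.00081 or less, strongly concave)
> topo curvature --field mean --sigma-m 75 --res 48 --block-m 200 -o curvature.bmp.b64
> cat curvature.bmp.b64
<image width="48" height="48" href="data:image/bmp;base64,Qk32BAAAAAAAAHYAAAAoAAAAMAAAADAAAAABAAQAAAAAAIAEAAATCwAAEwsAABAAAAAAAAAAAAAAABEREQAiIiIAMzMzAERERABVVVUAZmZmAHd3dwCIiIgAmZmZAKqqqgC7u7sAzMzMAN3d3QDu7u4A////AIiId3iHd2VFiYnJZmd3VEeqiGV4h3d3iIiIh3eHd3jO3N7amZh4mqqpiHV4d3d3d3iIh3eHeJu4VFdkV4h4m8u6mnVnd3d4h4iHd3eXeHZCIhEjRVZmVWZlaGRmd3eIiId3d3iYZ3ZGrbhmeHZVZmZmWYeId3eIiFd4iIiZZ3Vs3N7+7cy6lkMzSXV4iHd4d3iIiHeJZmaqU0VmZWZ4msupvbVneIeIeHiHd3Z4hXqmZ3ZmZmZmVq7+7vhnd3d3eHd3d3dpppp2d3dlVVVXdURnishXd3d3d3iHd4iKpXd3d3VYh4mrpnVFaJVGd3d3eHiHd4mbhnd3d2WsuYeJhmZniGRXh3d3eHiHd5mqZnd2ZUac3LhVZnd4h1RYmId3eHeHd4iYRndmhlQ0ect1aIiIeFRnmYiHaHeHeHd2Q1YzeqlTJFh1eHeIiWRnmoiIaHiHeHZ5qCNGvsy6qmRVeHeImlJXqod3aHiYd1e8u3Wry4ipz4I1iIh3eWE2qnZ4aHeIdVq4bdN8qHeGn5EViXZFfPUEineHVmVnZHuEffY4l4h4ncQkRDNr7v0QSJc0Y3UzR6lUqsxUVphneLy6VGrv17+gB6MXkaZHdmVYuIuGZqhVVVacl+/LdF3+iEBv4rZZyYm6hliWdpd3dTFt6vtmZVf/9QDf5bhmm7uoVWeXd3dlRGZoutdEVmVGYCnGhoqHiIh2aIeHZ2VnrdlEi8ZFVEQzA+/TM1vKqYdmeJiHQ0ab25hDScdalTI3af7INEnNynZmZniHeHmrdWh1E5mNyYeLv/p2eEabuFVVVUVVvZm4VVfKIFqKq9///apliFRHdUREVVV4zauVVTW8lXx1nf29xjZWmDISMzRXmr39msyFVHhVzM/c/5ABMQVWiZpjAFm+/8qWMlZmis1yVovbhiJmYim5ea7uuM7c1zRVZlVVZ4mpdBEQABMzEp/9u0Vr/ah5g1Znd2iVM1nN7bmqistFv/6lVmZTMzV6hGd3d2q3ZomHi6rN3f/v/WETRarNuGaKdnd3eFm4qWVTRzNmVp7mAAWYmYiv/dumZ3d3d1iZqYdkNDV2M1dgBs7IeER8h7yUZ2d3dXdWd3iIhkRnd1VFrtlmdzWrVZpTVnd3ZruGVmZnq6V7yWVIzbuXd0nHRYxjVmZ3Zau5dmVXy7hppEhSR2qneGuEVn3GZURoZFZ6mIY2yVZlU3yFZCaXeVpmaM/ImESdpUI4uImJ2Fd3h6yIu3WHeluGev12ioj/gyNml0aLtmd2eJqZmnV3em23eflGedz9MEioZ2RnY2ZlZUeYmXVneVunZ7pnef3KEr/cd5qnQiRleGiYmZhndwZnZXuoiLhUMs/Ly4m8h4uTR4qHiZh2dwABISVlQxAAEHuZunV7zL/VRXl2ioZ3d6djIhABAAR1QTy3Z2Z4iHrHZ5hnu2aIiKzKiId5p0n6ZRnHZ3h2Z2eniZZnumeYeHq7vNqJ78z/u2R4d3h3d3iGioZqlmiHd3d3esdlfdurvLZGd4h3d3h2inVrdnh3dw=="/>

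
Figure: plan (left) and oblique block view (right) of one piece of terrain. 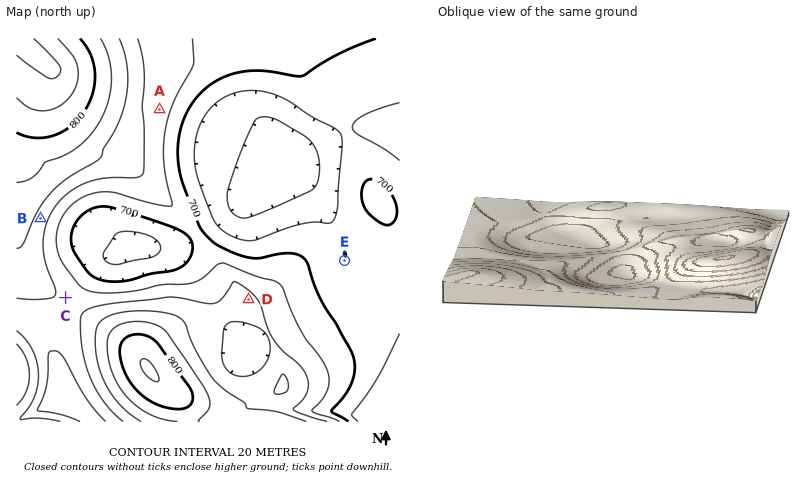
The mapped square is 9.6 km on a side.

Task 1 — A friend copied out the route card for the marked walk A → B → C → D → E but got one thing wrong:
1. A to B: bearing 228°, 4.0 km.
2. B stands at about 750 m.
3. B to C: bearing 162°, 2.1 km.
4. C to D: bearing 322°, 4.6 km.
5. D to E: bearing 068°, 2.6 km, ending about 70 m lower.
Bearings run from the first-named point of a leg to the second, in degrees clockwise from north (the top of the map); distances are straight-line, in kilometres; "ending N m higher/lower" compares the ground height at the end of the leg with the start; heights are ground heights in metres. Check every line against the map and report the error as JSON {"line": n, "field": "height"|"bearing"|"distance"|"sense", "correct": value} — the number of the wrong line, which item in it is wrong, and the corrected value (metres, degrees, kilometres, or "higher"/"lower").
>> {"line": 4, "field": "bearing", "correct": 91}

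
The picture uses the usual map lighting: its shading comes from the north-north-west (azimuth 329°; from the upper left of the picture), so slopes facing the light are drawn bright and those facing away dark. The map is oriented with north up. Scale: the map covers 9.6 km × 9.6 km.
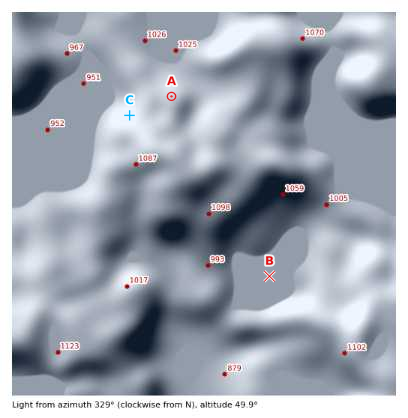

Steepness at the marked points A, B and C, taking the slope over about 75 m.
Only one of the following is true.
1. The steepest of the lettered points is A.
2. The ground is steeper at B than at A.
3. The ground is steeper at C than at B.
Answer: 3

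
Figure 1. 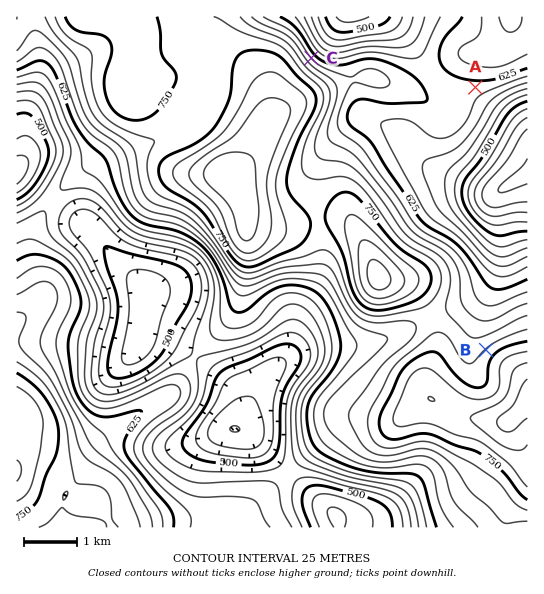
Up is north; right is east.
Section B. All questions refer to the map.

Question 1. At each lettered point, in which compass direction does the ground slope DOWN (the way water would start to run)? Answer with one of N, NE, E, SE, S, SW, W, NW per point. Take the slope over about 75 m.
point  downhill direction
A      S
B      NW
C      NE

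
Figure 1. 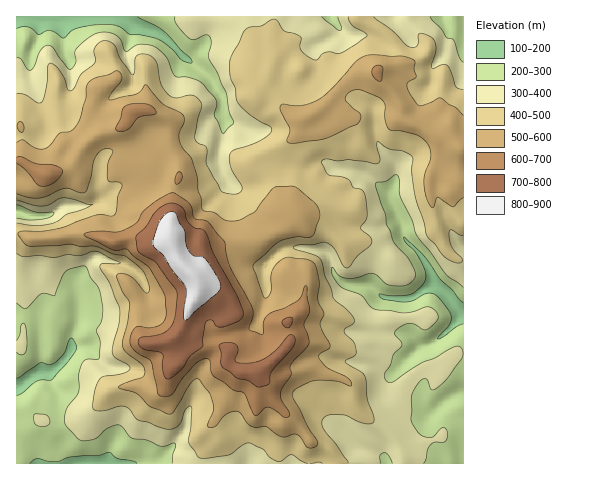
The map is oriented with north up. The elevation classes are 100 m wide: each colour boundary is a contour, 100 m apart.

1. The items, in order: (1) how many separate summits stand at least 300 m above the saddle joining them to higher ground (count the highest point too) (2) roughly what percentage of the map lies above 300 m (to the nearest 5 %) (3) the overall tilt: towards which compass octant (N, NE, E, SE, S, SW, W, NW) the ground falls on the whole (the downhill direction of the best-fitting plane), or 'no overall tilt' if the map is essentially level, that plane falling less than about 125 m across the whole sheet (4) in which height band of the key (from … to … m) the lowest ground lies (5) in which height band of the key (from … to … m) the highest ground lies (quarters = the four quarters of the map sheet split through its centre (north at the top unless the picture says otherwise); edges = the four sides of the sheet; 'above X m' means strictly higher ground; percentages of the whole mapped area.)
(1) Counting only tops that stand 300 m proud, the map has 1 summit.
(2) Ground above 300 m makes up about 80 % of the sheet.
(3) On the whole the map has no overall tilt.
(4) The lowest point is somewhere between 100 and 200 m.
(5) The highest ground lies in the 800–900 m band.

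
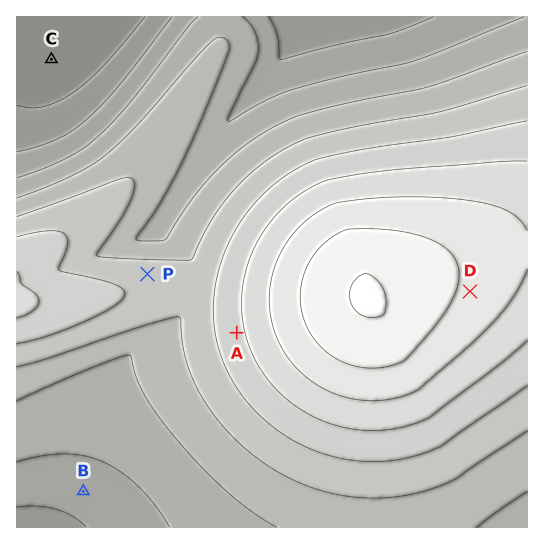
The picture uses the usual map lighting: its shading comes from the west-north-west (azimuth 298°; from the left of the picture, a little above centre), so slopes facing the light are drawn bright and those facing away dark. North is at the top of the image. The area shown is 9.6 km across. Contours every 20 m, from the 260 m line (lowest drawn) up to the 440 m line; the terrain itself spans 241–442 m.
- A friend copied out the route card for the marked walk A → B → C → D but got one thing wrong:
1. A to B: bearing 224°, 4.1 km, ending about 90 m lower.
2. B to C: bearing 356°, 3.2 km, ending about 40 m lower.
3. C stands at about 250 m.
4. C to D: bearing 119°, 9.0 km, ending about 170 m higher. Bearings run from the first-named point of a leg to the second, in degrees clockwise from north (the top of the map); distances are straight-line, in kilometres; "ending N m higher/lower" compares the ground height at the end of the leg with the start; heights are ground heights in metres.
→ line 2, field distance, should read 8.1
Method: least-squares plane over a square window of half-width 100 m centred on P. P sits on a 2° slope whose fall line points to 8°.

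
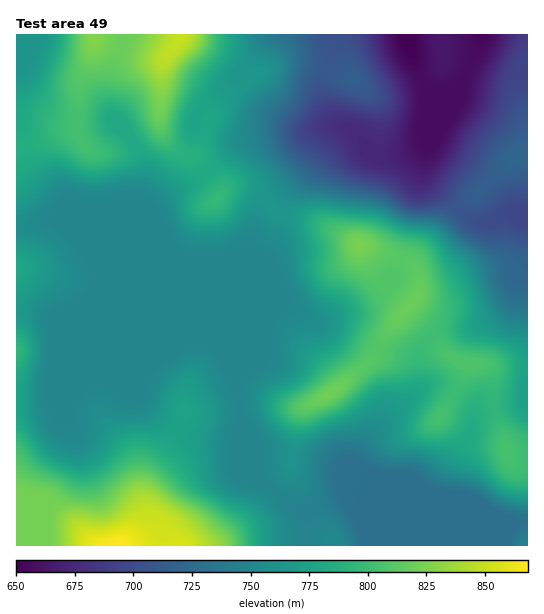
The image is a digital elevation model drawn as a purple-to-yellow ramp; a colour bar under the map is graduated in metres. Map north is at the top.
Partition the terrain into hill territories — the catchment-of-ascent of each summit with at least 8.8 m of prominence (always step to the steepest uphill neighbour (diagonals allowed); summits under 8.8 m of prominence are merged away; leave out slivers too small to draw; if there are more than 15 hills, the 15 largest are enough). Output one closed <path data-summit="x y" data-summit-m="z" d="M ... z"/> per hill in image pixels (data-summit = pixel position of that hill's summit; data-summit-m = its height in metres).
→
<path data-summit="118 545" data-summit-m="868" d="M202 343l-8 0-13 6-11 1-77 32-14 9-22 10-19 4-22 0 1 141 486-1 5-14 6-8-109-1-58-24-10 1-24 12-8 2-22-14-22-19-4-24-14-33-6-35-13-27-13-14z"/><path data-summit="359 244" data-summit-m="825" d="M346 129l-7 0-4 2-27 36-43 36-10 17-6 25-9 23-1 113 12-13 21-51 11-12 4 0 28 17 34 12 26 13 34 10 7 8 3 12-2 12-42 42-14 18-5 12 1 3 22 13 103 42 8 3 17 0-13-8-44-17-3-4 0-5 5-21 19-35 2-12 8-6 42-11 5-10 0-176-15-3-26 8-16-3-43-39-4-11 3-17-2-11-3 5-13 7-15 4-17 0-10-8-4-9-8-7z"/><path data-summit="181 37" data-summit-m="850" d="M334 34l-211 0-2 2-1 12-12 39 1 21 7 16 13 12 12 20 3 21-7 24 52 127 14 17 6 0-52-124-2-13 15-14 33-19 27-24 20-12 23-5 26-1 27-7 12 0-9-11-6-22 0-14 6-20z"/><path data-summit="330 393" data-summit-m="821" d="M287 305l-4 0-11 12-21 51-10 9-4 10 6 36 14 33 2 15 4 12 20 16 22 14 8-2 24-12 10-1 58 24 84 0-110-45-22-13-1-3 5-12 14-18 41-39 3-7-3-20-10-10-31-8-26-13-24-8z"/><path data-summit="94 37" data-summit-m="828" d="M122 34l-103 1-2 74 10 34 1 16 7 16 155 156-3-12-50-118 7-24-3-21-12-20-13-12-8-21 3-30 9-25z"/><path data-summit="217 200" data-summit-m="796" d="M339 126l-13 0-19 5-34 3-23 5-20 12-27 24-33 19-15 14 2 13 51 123 16 17 13 26 3-12 0-107 9-23 6-25 10-17 33-26 17-18 13-20 9-9 7-2z"/><path data-summit="514 157" data-summit-m="721" d="M527 34l-45 0-5 15-19 37-15 5-18-3-2 31 0 17 4 8-3 16 1 15 6 9 31 29 17 9 8 0 26-8 15 2z"/><path data-summit="17 268" data-summit-m="779" d="M53 219l-22 6-15 0 1 85 26 4 80 33 60 0 18-4-106-105z"/><path data-summit="17 351" data-summit-m="793" d="M23 310l-7 1 1 94 21 0 19-4 22-10 23-13 68-28 11-2-58-1-80-33z"/><path data-summit="506 449" data-summit-m="805" d="M527 394l-4 9-42 11-8 6-2 12-19 35-5 21 0 5 3 4 64 26 14-2z"/><path data-summit="526 545" data-summit-m="747" d="M527 522l-14 3-10 16 0 4 24 1z"/>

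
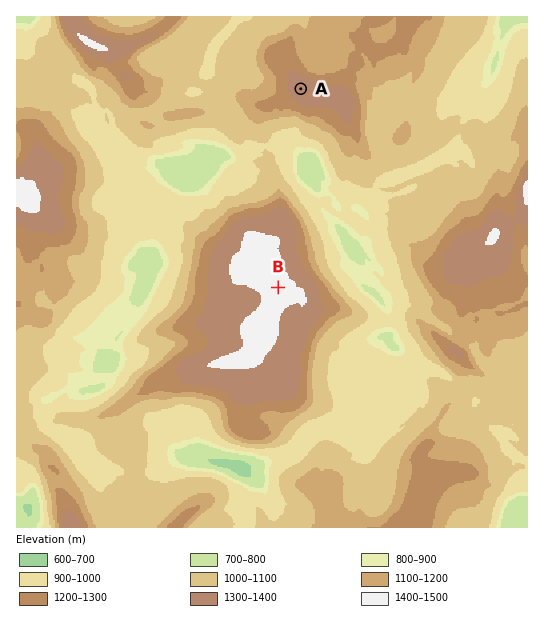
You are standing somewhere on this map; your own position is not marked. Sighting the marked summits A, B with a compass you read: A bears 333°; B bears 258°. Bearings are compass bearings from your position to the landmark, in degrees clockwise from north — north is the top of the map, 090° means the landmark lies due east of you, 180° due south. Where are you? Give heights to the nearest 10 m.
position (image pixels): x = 390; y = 264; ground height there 920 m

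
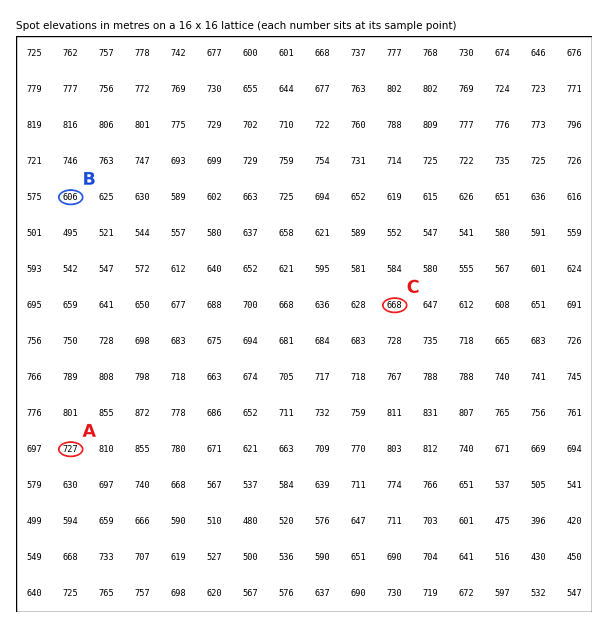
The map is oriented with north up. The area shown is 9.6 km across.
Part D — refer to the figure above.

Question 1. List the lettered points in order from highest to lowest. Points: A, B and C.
A C B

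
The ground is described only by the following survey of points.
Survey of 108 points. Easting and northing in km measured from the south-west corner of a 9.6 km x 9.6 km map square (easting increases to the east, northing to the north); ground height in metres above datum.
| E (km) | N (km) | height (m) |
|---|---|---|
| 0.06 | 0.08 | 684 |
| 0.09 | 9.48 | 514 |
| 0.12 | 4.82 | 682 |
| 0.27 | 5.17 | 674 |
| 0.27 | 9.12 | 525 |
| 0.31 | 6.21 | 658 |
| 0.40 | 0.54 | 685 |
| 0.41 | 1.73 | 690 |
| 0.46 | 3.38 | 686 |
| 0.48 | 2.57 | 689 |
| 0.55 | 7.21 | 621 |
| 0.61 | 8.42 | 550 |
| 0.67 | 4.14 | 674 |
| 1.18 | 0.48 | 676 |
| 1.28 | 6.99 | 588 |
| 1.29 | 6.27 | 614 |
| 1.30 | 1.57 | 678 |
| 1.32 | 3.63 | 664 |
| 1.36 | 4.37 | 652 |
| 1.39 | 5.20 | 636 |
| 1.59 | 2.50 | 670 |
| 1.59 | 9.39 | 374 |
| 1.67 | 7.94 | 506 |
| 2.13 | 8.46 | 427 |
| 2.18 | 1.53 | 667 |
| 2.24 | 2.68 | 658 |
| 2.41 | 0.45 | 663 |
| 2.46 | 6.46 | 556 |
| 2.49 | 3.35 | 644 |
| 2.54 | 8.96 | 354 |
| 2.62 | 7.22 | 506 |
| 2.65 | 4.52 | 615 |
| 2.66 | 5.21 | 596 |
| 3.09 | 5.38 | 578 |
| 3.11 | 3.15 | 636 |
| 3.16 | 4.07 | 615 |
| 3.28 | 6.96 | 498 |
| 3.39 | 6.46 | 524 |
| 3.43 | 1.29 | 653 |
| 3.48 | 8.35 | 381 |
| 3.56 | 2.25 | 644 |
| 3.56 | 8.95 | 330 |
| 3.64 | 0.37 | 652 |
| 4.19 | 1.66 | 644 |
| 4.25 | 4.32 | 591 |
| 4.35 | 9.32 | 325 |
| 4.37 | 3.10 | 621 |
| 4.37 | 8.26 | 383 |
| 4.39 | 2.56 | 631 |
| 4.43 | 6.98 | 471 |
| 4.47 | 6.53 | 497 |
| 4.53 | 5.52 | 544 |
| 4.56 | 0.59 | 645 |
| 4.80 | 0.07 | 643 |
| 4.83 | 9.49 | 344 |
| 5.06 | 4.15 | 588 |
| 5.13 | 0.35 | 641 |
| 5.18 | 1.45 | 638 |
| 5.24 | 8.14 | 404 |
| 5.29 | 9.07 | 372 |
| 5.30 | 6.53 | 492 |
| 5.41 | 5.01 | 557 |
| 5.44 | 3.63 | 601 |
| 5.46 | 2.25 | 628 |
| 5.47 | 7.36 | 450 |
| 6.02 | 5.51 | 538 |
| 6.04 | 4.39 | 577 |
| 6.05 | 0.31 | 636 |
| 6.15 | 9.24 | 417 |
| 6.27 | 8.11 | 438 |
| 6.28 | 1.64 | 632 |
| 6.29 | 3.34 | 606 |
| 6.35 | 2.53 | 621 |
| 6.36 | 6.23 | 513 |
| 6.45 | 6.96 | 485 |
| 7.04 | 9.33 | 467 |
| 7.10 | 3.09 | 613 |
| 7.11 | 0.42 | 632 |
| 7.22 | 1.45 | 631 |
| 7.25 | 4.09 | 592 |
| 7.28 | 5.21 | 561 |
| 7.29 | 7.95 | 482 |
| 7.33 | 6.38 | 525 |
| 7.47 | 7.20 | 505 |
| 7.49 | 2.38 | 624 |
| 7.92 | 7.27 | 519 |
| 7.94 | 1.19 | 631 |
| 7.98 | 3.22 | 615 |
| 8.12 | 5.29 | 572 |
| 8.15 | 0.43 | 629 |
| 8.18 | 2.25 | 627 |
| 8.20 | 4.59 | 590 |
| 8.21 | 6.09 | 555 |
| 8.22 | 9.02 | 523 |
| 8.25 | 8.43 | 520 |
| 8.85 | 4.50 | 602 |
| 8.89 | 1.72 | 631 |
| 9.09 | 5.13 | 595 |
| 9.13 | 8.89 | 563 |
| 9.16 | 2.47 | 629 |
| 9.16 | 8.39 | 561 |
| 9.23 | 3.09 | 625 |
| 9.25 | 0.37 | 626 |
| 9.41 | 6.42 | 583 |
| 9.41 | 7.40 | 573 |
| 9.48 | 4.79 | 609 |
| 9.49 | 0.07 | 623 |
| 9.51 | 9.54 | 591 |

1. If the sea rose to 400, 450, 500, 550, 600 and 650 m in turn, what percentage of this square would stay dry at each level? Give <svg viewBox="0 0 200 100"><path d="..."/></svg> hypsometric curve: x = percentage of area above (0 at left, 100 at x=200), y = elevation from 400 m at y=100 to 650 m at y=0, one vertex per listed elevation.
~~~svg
<svg viewBox="0 0 200 100"><path d="M188 100l-11-20-16-20-24-20-37-20-67-20"/></svg>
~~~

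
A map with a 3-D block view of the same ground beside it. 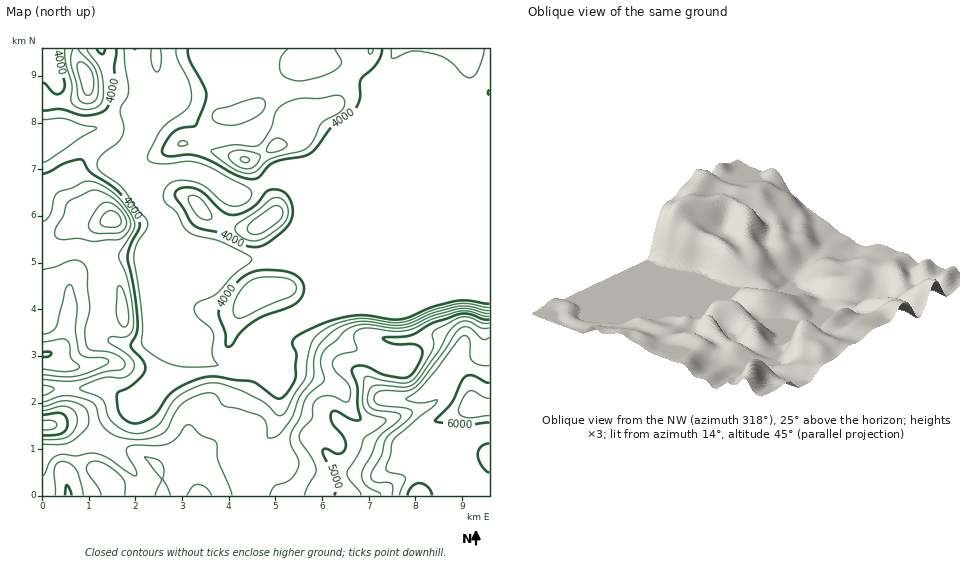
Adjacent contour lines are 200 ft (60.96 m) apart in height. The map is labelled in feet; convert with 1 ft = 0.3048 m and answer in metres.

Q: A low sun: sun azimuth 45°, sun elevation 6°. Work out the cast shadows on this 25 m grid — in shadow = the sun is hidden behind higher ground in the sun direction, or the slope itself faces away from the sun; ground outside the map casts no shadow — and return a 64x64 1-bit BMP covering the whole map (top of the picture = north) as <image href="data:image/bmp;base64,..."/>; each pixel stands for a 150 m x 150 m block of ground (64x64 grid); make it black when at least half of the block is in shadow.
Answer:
<image width="64" height="64" href="data:image/bmp;base64,Qk0+AgAAAAAAAD4AAAAoAAAAQAAAAEAAAAABAAEAAAAAAAACAAATCwAAEwsAAAIAAAAAAAAA////AAAAAADhwwAAPf/4AOPHAAA///AA44cAAD//8A7hDwAAf+/4D0AeAAB/9/AHgBwAAH//4AfgGAAAP//h4PAAAAA+/+Hw8AAAADz/gfzAAAAAMP/A/wAAYAA5//B/AABgAH+/+D8AAEAAfz/8GIAAAAB8P/4w8AAAAHx+ADD/4AAAf/4AMP/wAAB//AwA//AAAH/4HgDA4AAAf+AfAAAAB8B/gP8AAAAP4H8H/4AAAAfAPh//4ADwB8AAHwPgAPAH5gAAAAAA8A/zgAAAAABgD/PgAAAAAGAMOfAAAAAAYBgQcAAAAABgDAAAAAAAAAAPAAAAAAAAAA/AAAAAAAAAB+AAAAAAAACP8AAAAAA+A//8AAAAAB+D//4AAAAAH8P//wAAAAA/4///AAAAAC/h//8AAAAAA+H/xAAAAAABgf8AAAAAAGAB/gAAAAAAYAH8AAAAAAAAAfn8AAAAAAAHw/4AAAAAAA/H/gAAAAAAB///wAAAAAAH///wAAAAAAP//fwAAAAAAf/w/gAAAMAAfgD8AAAA8AAAgAAAAAD4AAPwAAAAAP4AA/0AAAAA/4AD/4AwAAD/gAEAAMAAPv8APgAAAAB9/gB+AAAAAPD+AX8AAAAB4P4DfwB4AAPA/AN+AP4AB4D8Bz4A+AADAHgHPADAAAAAeAc8AAAAAAAwAhgAAAAAAA=="/>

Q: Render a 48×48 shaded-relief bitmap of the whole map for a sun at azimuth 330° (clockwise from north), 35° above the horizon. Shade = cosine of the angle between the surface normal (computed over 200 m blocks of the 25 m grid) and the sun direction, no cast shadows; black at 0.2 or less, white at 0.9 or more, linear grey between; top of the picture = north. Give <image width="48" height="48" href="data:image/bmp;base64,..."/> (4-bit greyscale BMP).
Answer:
<image width="48" height="48" href="data:image/bmp;base64,Qk32BAAAAAAAAHYAAAAoAAAAMAAAADAAAAABAAQAAAAAAIAEAAATCwAAEwsAABAAAAAAAAAAAAAAABEREQAiIiIAMzMzAERERABVVVUAZmZmAHd3dwCIiIgAmZmZAKqqqgC7u7sAzMzMAN3d3QDu7u4A////AKmYeHdmiZiJiIeImZmqqpmHZVnMuXiImbmYiIh3iZiJmIeImZmaqpmIhlabqYiImLuoiZqYiIiJmIiImZmaqZmaqoZomIiIiMy6u6qoiJiJmIeIiZmZmIq7vLl2eIiIiJq6u7qqqqmZmHd4iamIiJmrvMuYd4iJqiNGipm83MupmYd3eKqYiZmavMypd4iIrAASRom83dypmZh3d5u6mZiJvN7ah3d3iWVDRomrzNy5mZmIh4vMupiaqs3tqHZURNuHZniJq8y6mJmZmZvMuZmqhVesy6h0M/7KmHd4ms3LmImaqZvMuqqqhTNXirupd+7cuodmeKzdupmaqqvN3LqqqpmqhovLqniHd3ZVZ4vd3Lq6qavN3LmZvd3v6Xm7qRERASM0Vnms3cy7qZmsy5h5vM3v/ZirqSIzMhJEV4mau7qqqYmaupiKu6u9/8iKqlZomYd3eJmZqpd4iImau6qqqYiJzuuHmph2m7qYiZmZmZdWiImZvMuph3ZnnO6neMuGaJlkaIiIialleImqvdy5iImYic7ZiMumV4dCN4iIiJlkV4m8ze7dzN7u3M3rq6qWVohjN4iId4h0JFaKve///u7////9zZmXVol0R4iIiJmGMiNGirze7czf///+3YmXZomER4iJqruoYzMjaImaqZiJzv//3YmXd4mFV4iJqrzLl1VDWIiIiIiIiavcy5mYd3h1V4iIiazdypmGZ4iIiIiIiIiIiKqod4h1aIiIiIrN3cy5iIiIiIiIiIiIiKqqiIh1aIiIiIiszMu5iIiIiIiIiIiIiJmamIhkaIiIiIh4iJmYiIiIiIiIiIiIiIh4dmUyWIiId3ZUM0eIiIiIiIiIiIiIiJhmZDIAJ4iHZVVUIAN4iIiIiIiIiIiIiLqHdkIAJYiHVEaJcwA3iIiIiIiIiIiIiLupmpdDVniHZWm92lEWiIiIiIiIiIiIiKupm8t2iYd3eIrN7rY1iIiIiIiIiIiIiKq7qruHiZiJmZmr3dp2iIiIiIiIiIiIiJq8u7qYiKq7uZmIm8uXiIiIiIiIiIiIiJqru7qYiJvMuodUR6qYiIiIiIiIiIiIiLqaqqqYd3iZl2QhAliIiIiIiIiIiIiIiMuph3iIh1RFVEREIAJFaIiIiIiIiIiIiLy6llV4mYUzRXmrpiABFIiIiIiIiIiIiJq7qWVXmrp2eKvMzJZUIViIiIiIiIiIiIiaqpdmiry6mZmZrMqYcyaIiIiIiIiIiGZ3d4h3irzLqGVEaLqZhjJXiIiIiIiIiDREM1d3iau7qYh1RpmIh1IkaIiIiIiHd1VUICVmeImqu6u6doqZiYVEV4iIiIh2ZoiYQSRWeIiaqqq8uYmqqql2ZniIiId4h4mqczVWiHiJmZmaqpiIiJmHd2Z4iIiZqYiZhUZniHeIiIiIiZh2ZmeHZ4dnd3iZqomZp2ZniHeIiIiIiJiHZlZnVXmHd4iImomaqIdnmYiIiIiIiJmZh3d4ZFmpmZmIiYmqqZdXmYiIiIiIiJmamHiJhEeaqqmIiQ=="/>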